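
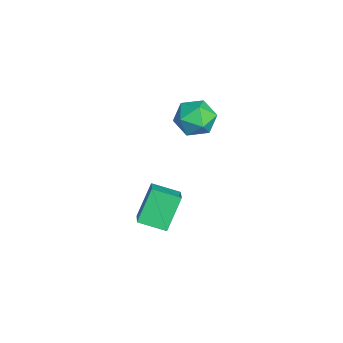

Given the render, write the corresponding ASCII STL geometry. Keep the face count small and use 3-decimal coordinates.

solid 
facet normal -0.853 0.057 -0.519
outer loop
vertex -1.72 -2.592 -1.89
vertex -1.381 -1.354 -2.31
vertex -0.891 -3.308 -3.331
endloop
endfacet
facet normal -0.251 -0.917 0.311
outer loop
vertex 0.261 -3.386 -2.63
vertex -1.72 -2.592 -1.89
vertex -0.891 -3.308 -3.331
endloop
endfacet
facet normal -0.852 0.058 -0.520
outer loop
vertex -0.891 -3.308 -3.331
vertex -1.381 -1.354 -2.31
vertex -0.551 -2.071 -3.751
endloop
endfacet
facet normal 0.458 -0.396 -0.796
outer loop
vertex -0.551 -2.071 -3.751
vertex 0.261 -3.386 -2.63
vertex -0.891 -3.308 -3.331
endloop
endfacet
facet normal -0.458 0.395 0.796
outer loop
vertex -1.72 -2.592 -1.89
vertex -0.229 -1.432 -1.609
vertex -1.381 -1.354 -2.31
endloop
endfacet
facet normal -0.251 -0.917 0.311
outer loop
vertex -0.569 -2.669 -1.189
vertex -1.72 -2.592 -1.89
vertex 0.261 -3.386 -2.63
endloop
endfacet
facet normal -0.458 0.396 0.796
outer loop
vertex -0.569 -2.669 -1.189
vertex -0.229 -1.432 -1.609
vertex -1.72 -2.592 -1.89
endloop
endfacet
facet normal 0.251 0.916 -0.311
outer loop
vertex -1.381 -1.354 -2.31
vertex -0.229 -1.432 -1.609
vertex -0.551 -2.071 -3.751
endloop
endfacet
facet normal 0.458 -0.396 -0.796
outer loop
vertex 0.6 -2.148 -3.05
vertex 0.261 -3.386 -2.63
vertex -0.551 -2.071 -3.751
endloop
endfacet
facet normal 0.251 0.917 -0.311
outer loop
vertex -0.551 -2.071 -3.751
vertex -0.229 -1.432 -1.609
vertex 0.6 -2.148 -3.05
endloop
endfacet
facet normal 0.853 -0.057 0.520
outer loop
vertex 0.6 -2.148 -3.05
vertex -0.569 -2.669 -1.189
vertex 0.261 -3.386 -2.63
endloop
endfacet
facet normal 0.853 -0.058 0.519
outer loop
vertex -0.229 -1.432 -1.609
vertex -0.569 -2.669 -1.189
vertex 0.6 -2.148 -3.05
endloop
endfacet
facet normal 0.041 0.933 -0.356
outer loop
vertex -1.27 -0.154 1.785
vertex -2.256 -0.024 2.012
vertex -1.539 0.207 2.7
endloop
endfacet
facet normal 0.673 0.734 -0.092
outer loop
vertex -1.27 -0.154 1.785
vertex -1.539 0.207 2.7
vertex -0.794 -0.486 2.624
endloop
endfacet
facet normal 0.884 0.150 -0.442
outer loop
vertex -1.27 -0.154 1.785
vertex -0.794 -0.486 2.624
vertex -1.05 -1.144 1.889
endloop
endfacet
facet normal 0.383 -0.012 -0.923
outer loop
vertex -1.27 -0.154 1.785
vertex -1.05 -1.144 1.889
vertex -1.954 -0.859 1.51
endloop
endfacet
facet normal -0.138 0.473 -0.870
outer loop
vertex -1.27 -0.154 1.785
vertex -1.954 -0.859 1.51
vertex -2.256 -0.024 2.012
endloop
endfacet
facet normal 0.580 0.558 0.594
outer loop
vertex -0.794 -0.486 2.624
vertex -1.539 0.207 2.7
vertex -1.486 -0.561 3.37
endloop
endfacet
facet normal -0.443 0.881 0.166
outer loop
vertex -1.539 0.207 2.7
vertex -2.256 -0.024 2.012
vertex -2.39 -0.276 2.991
endloop
endfacet
facet normal -0.733 0.136 -0.666
outer loop
vertex -2.256 -0.024 2.012
vertex -1.954 -0.859 1.51
vertex -2.646 -0.934 2.256
endloop
endfacet
facet normal 0.111 -0.649 -0.753
outer loop
vertex -1.954 -0.859 1.51
vertex -1.05 -1.144 1.889
vertex -1.901 -1.627 2.18
endloop
endfacet
facet normal 0.921 -0.388 0.026
outer loop
vertex -1.05 -1.144 1.889
vertex -0.794 -0.486 2.624
vertex -1.184 -1.396 2.868
endloop
endfacet
facet normal -0.383 0.012 0.923
outer loop
vertex -2.17 -1.266 3.095
vertex -1.486 -0.561 3.37
vertex -2.39 -0.276 2.991
endloop
endfacet
facet normal -0.884 -0.150 0.442
outer loop
vertex -2.17 -1.266 3.095
vertex -2.39 -0.276 2.991
vertex -2.646 -0.934 2.256
endloop
endfacet
facet normal -0.673 -0.734 0.092
outer loop
vertex -2.17 -1.266 3.095
vertex -2.646 -0.934 2.256
vertex -1.901 -1.627 2.18
endloop
endfacet
facet normal -0.041 -0.933 0.356
outer loop
vertex -2.17 -1.266 3.095
vertex -1.901 -1.627 2.18
vertex -1.184 -1.396 2.868
endloop
endfacet
facet normal 0.138 -0.473 0.870
outer loop
vertex -2.17 -1.266 3.095
vertex -1.184 -1.396 2.868
vertex -1.486 -0.561 3.37
endloop
endfacet
facet normal -0.111 0.649 0.753
outer loop
vertex -2.39 -0.276 2.991
vertex -1.486 -0.561 3.37
vertex -1.539 0.207 2.7
endloop
endfacet
facet normal -0.921 0.388 -0.026
outer loop
vertex -2.646 -0.934 2.256
vertex -2.39 -0.276 2.991
vertex -2.256 -0.024 2.012
endloop
endfacet
facet normal -0.580 -0.558 -0.594
outer loop
vertex -1.901 -1.627 2.18
vertex -2.646 -0.934 2.256
vertex -1.954 -0.859 1.51
endloop
endfacet
facet normal 0.443 -0.881 -0.166
outer loop
vertex -1.184 -1.396 2.868
vertex -1.901 -1.627 2.18
vertex -1.05 -1.144 1.889
endloop
endfacet
facet normal 0.733 -0.136 0.666
outer loop
vertex -1.486 -0.561 3.37
vertex -1.184 -1.396 2.868
vertex -0.794 -0.486 2.624
endloop
endfacet

endsolid


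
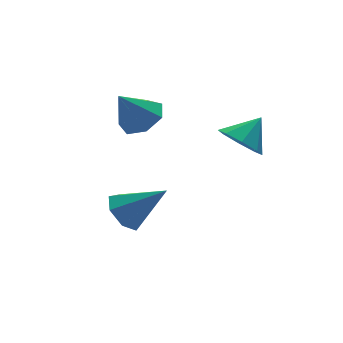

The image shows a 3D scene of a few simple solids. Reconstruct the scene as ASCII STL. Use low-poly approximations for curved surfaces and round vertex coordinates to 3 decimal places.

solid 
facet normal 0.546 -0.032 -0.837
outer loop
vertex -2.242 3.284 3.469
vertex -3.05 3.374 2.939
vertex -2.474 4.072 3.288
endloop
endfacet
facet normal 0.444 0.323 0.836
outer loop
vertex -2.242 3.284 3.469
vertex -2.474 4.072 3.288
vertex -3.95 3.426 4.321
endloop
endfacet
facet normal 0.546 -0.032 -0.837
outer loop
vertex -2.474 4.072 3.288
vertex -3.05 3.374 2.939
vertex -3.139 4.335 2.844
endloop
endfacet
facet normal -0.010 0.854 0.520
outer loop
vertex -2.474 4.072 3.288
vertex -3.139 4.335 2.844
vertex -3.95 3.426 4.321
endloop
endfacet
facet normal 0.546 -0.032 -0.837
outer loop
vertex -3.139 4.335 2.844
vertex -3.05 3.374 2.939
vertex -3.737 3.874 2.472
endloop
endfacet
facet normal -0.648 0.754 0.108
outer loop
vertex -3.139 4.335 2.844
vertex -3.737 3.874 2.472
vertex -3.95 3.426 4.321
endloop
endfacet
facet normal 0.546 -0.032 -0.837
outer loop
vertex -3.737 3.874 2.472
vertex -3.05 3.374 2.939
vertex -3.817 3.036 2.452
endloop
endfacet
facet normal -0.991 0.097 -0.091
outer loop
vertex -3.737 3.874 2.472
vertex -3.817 3.036 2.452
vertex -3.95 3.426 4.321
endloop
endfacet
facet normal 0.545 -0.031 -0.838
outer loop
vertex -3.817 3.036 2.452
vertex -3.05 3.374 2.939
vertex -3.319 2.453 2.798
endloop
endfacet
facet normal -0.780 -0.622 0.074
outer loop
vertex -3.817 3.036 2.452
vertex -3.319 2.453 2.798
vertex -3.95 3.426 4.321
endloop
endfacet
facet normal 0.546 -0.031 -0.837
outer loop
vertex -3.319 2.453 2.798
vertex -3.05 3.374 2.939
vertex -2.618 2.563 3.251
endloop
endfacet
facet normal -0.174 -0.861 0.478
outer loop
vertex -3.319 2.453 2.798
vertex -2.618 2.563 3.251
vertex -3.95 3.426 4.321
endloop
endfacet
facet normal 0.546 -0.031 -0.837
outer loop
vertex -2.618 2.563 3.251
vertex -3.05 3.374 2.939
vertex -2.242 3.284 3.469
endloop
endfacet
facet normal 0.371 -0.441 0.817
outer loop
vertex -2.618 2.563 3.251
vertex -2.242 3.284 3.469
vertex -3.95 3.426 4.321
endloop
endfacet
facet normal -0.736 -0.169 -0.655
outer loop
vertex -0.539 -0.53 2.616
vertex -1.163 -0.583 3.331
vertex -0.832 0.115 2.779
endloop
endfacet
facet normal 0.858 0.452 -0.244
outer loop
vertex -0.539 -0.53 2.616
vertex -0.832 0.115 2.779
vertex -0.177 -0.357 4.209
endloop
endfacet
facet normal -0.736 -0.169 -0.655
outer loop
vertex -0.832 0.115 2.779
vertex -1.163 -0.583 3.331
vertex -1.319 0.352 3.265
endloop
endfacet
facet normal 0.488 0.871 0.064
outer loop
vertex -0.832 0.115 2.779
vertex -1.319 0.352 3.265
vertex -0.177 -0.357 4.209
endloop
endfacet
facet normal -0.736 -0.169 -0.655
outer loop
vertex -1.319 0.352 3.265
vertex -1.163 -0.583 3.331
vertex -1.714 0.04 3.789
endloop
endfacet
facet normal 0.066 0.835 0.547
outer loop
vertex -1.319 0.352 3.265
vertex -1.714 0.04 3.789
vertex -0.177 -0.357 4.209
endloop
endfacet
facet normal -0.736 -0.169 -0.656
outer loop
vertex -1.714 0.04 3.789
vertex -1.163 -0.583 3.331
vertex -1.787 -0.636 4.045
endloop
endfacet
facet normal -0.157 0.365 0.918
outer loop
vertex -1.714 0.04 3.789
vertex -1.787 -0.636 4.045
vertex -0.177 -0.357 4.209
endloop
endfacet
facet normal -0.736 -0.169 -0.656
outer loop
vertex -1.787 -0.636 4.045
vertex -1.163 -0.583 3.331
vertex -1.494 -1.282 3.883
endloop
endfacet
facet normal -0.052 -0.265 0.963
outer loop
vertex -1.787 -0.636 4.045
vertex -1.494 -1.282 3.883
vertex -0.177 -0.357 4.209
endloop
endfacet
facet normal -0.737 -0.168 -0.655
outer loop
vertex -1.494 -1.282 3.883
vertex -1.163 -0.583 3.331
vertex -1.008 -1.518 3.397
endloop
endfacet
facet normal 0.320 -0.686 0.653
outer loop
vertex -1.494 -1.282 3.883
vertex -1.008 -1.518 3.397
vertex -0.177 -0.357 4.209
endloop
endfacet
facet normal -0.736 -0.168 -0.656
outer loop
vertex -1.008 -1.518 3.397
vertex -1.163 -0.583 3.331
vertex -0.612 -1.207 2.873
endloop
endfacet
facet normal 0.740 -0.650 0.173
outer loop
vertex -1.008 -1.518 3.397
vertex -0.612 -1.207 2.873
vertex -0.177 -0.357 4.209
endloop
endfacet
facet normal -0.736 -0.169 -0.655
outer loop
vertex -0.612 -1.207 2.873
vertex -1.163 -0.583 3.331
vertex -0.539 -0.53 2.616
endloop
endfacet
facet normal 0.963 -0.180 -0.199
outer loop
vertex -0.612 -1.207 2.873
vertex -0.539 -0.53 2.616
vertex -0.177 -0.357 4.209
endloop
endfacet
facet normal -0.628 0.432 -0.647
outer loop
vertex -3.779 2.009 -1.757
vertex -4.41 2.121 -1.07
vertex -3.728 2.708 -1.34
endloop
endfacet
facet normal 0.957 0.093 -0.274
outer loop
vertex -3.779 2.009 -1.757
vertex -3.728 2.708 -1.34
vertex -3.13 1.239 0.25
endloop
endfacet
facet normal -0.628 0.432 -0.647
outer loop
vertex -3.728 2.708 -1.34
vertex -4.41 2.121 -1.07
vertex -4.191 2.965 -0.719
endloop
endfacet
facet normal 0.733 0.614 0.292
outer loop
vertex -3.728 2.708 -1.34
vertex -4.191 2.965 -0.719
vertex -3.13 1.239 0.25
endloop
endfacet
facet normal -0.628 0.432 -0.647
outer loop
vertex -4.191 2.965 -0.719
vertex -4.41 2.121 -1.07
vertex -4.819 2.586 -0.363
endloop
endfacet
facet normal 0.137 0.548 0.825
outer loop
vertex -4.191 2.965 -0.719
vertex -4.819 2.586 -0.363
vertex -3.13 1.239 0.25
endloop
endfacet
facet normal -0.627 0.433 -0.647
outer loop
vertex -4.819 2.586 -0.363
vertex -4.41 2.121 -1.07
vertex -5.14 1.857 -0.539
endloop
endfacet
facet normal -0.380 -0.056 0.923
outer loop
vertex -4.819 2.586 -0.363
vertex -5.14 1.857 -0.539
vertex -3.13 1.239 0.25
endloop
endfacet
facet normal -0.627 0.433 -0.647
outer loop
vertex -5.14 1.857 -0.539
vertex -4.41 2.121 -1.07
vertex -4.911 1.327 -1.115
endloop
endfacet
facet normal -0.430 -0.743 0.513
outer loop
vertex -5.14 1.857 -0.539
vertex -4.911 1.327 -1.115
vertex -3.13 1.239 0.25
endloop
endfacet
facet normal -0.628 0.433 -0.647
outer loop
vertex -4.911 1.327 -1.115
vertex -4.41 2.121 -1.07
vertex -4.306 1.395 -1.657
endloop
endfacet
facet normal 0.025 -0.995 -0.097
outer loop
vertex -4.911 1.327 -1.115
vertex -4.306 1.395 -1.657
vertex -3.13 1.239 0.25
endloop
endfacet
facet normal -0.627 0.433 -0.647
outer loop
vertex -4.306 1.395 -1.657
vertex -4.41 2.121 -1.07
vertex -3.779 2.009 -1.757
endloop
endfacet
facet normal 0.642 -0.623 -0.447
outer loop
vertex -4.306 1.395 -1.657
vertex -3.779 2.009 -1.757
vertex -3.13 1.239 0.25
endloop
endfacet

endsolid


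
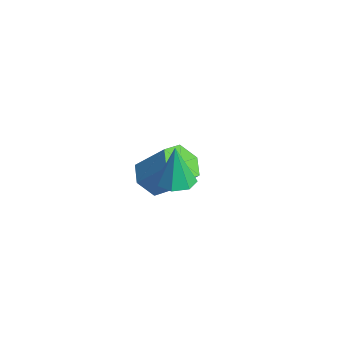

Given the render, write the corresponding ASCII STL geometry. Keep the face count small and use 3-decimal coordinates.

solid 
facet normal -0.455 -0.526 -0.718
outer loop
vertex -1.643 -2.287 -4.343
vertex -2.238 -1.402 -4.614
vertex -1.267 -1.582 -5.098
endloop
endfacet
facet normal 0.822 -0.558 -0.112
outer loop
vertex -1.643 -2.287 -4.343
vertex -1.267 -1.582 -5.098
vertex -0.687 -1.182 -2.835
endloop
endfacet
facet normal 0.822 -0.558 -0.112
outer loop
vertex -0.687 -1.182 -2.835
vertex -1.267 -1.582 -5.098
vertex -0.311 -0.477 -3.59
endloop
endfacet
facet normal 0.455 0.526 0.718
outer loop
vertex -0.687 -1.182 -2.835
vertex -0.311 -0.477 -3.59
vertex -1.282 -0.298 -3.106
endloop
endfacet
facet normal -0.455 -0.526 -0.718
outer loop
vertex -1.267 -1.582 -5.098
vertex -2.238 -1.402 -4.614
vertex -1.861 -0.697 -5.37
endloop
endfacet
facet normal 0.708 0.275 -0.650
outer loop
vertex -1.267 -1.582 -5.098
vertex -1.861 -0.697 -5.37
vertex -0.311 -0.477 -3.59
endloop
endfacet
facet normal 0.708 0.276 -0.650
outer loop
vertex -0.311 -0.477 -3.59
vertex -1.861 -0.697 -5.37
vertex -0.905 0.408 -3.861
endloop
endfacet
facet normal 0.455 0.526 0.719
outer loop
vertex -0.311 -0.477 -3.59
vertex -0.905 0.408 -3.861
vertex -1.282 -0.298 -3.106
endloop
endfacet
facet normal -0.455 -0.527 -0.718
outer loop
vertex -1.861 -0.697 -5.37
vertex -2.238 -1.402 -4.614
vertex -2.833 -0.518 -4.885
endloop
endfacet
facet normal -0.115 0.835 -0.538
outer loop
vertex -1.861 -0.697 -5.37
vertex -2.833 -0.518 -4.885
vertex -0.905 0.408 -3.861
endloop
endfacet
facet normal -0.115 0.835 -0.539
outer loop
vertex -0.905 0.408 -3.861
vertex -2.833 -0.518 -4.885
vertex -1.877 0.587 -3.377
endloop
endfacet
facet normal 0.455 0.526 0.719
outer loop
vertex -0.905 0.408 -3.861
vertex -1.877 0.587 -3.377
vertex -1.282 -0.298 -3.106
endloop
endfacet
facet normal -0.455 -0.526 -0.718
outer loop
vertex -2.833 -0.518 -4.885
vertex -2.238 -1.402 -4.614
vertex -3.209 -1.223 -4.13
endloop
endfacet
facet normal -0.822 0.558 0.112
outer loop
vertex -2.833 -0.518 -4.885
vertex -3.209 -1.223 -4.13
vertex -1.877 0.587 -3.377
endloop
endfacet
facet normal -0.822 0.558 0.112
outer loop
vertex -1.877 0.587 -3.377
vertex -3.209 -1.223 -4.13
vertex -2.253 -0.118 -2.622
endloop
endfacet
facet normal 0.455 0.526 0.718
outer loop
vertex -1.877 0.587 -3.377
vertex -2.253 -0.118 -2.622
vertex -1.282 -0.298 -3.106
endloop
endfacet
facet normal -0.455 -0.526 -0.719
outer loop
vertex -3.209 -1.223 -4.13
vertex -2.238 -1.402 -4.614
vertex -2.615 -2.108 -3.859
endloop
endfacet
facet normal -0.708 -0.276 0.651
outer loop
vertex -3.209 -1.223 -4.13
vertex -2.615 -2.108 -3.859
vertex -2.253 -0.118 -2.622
endloop
endfacet
facet normal -0.708 -0.275 0.650
outer loop
vertex -2.253 -0.118 -2.622
vertex -2.615 -2.108 -3.859
vertex -1.659 -1.003 -2.35
endloop
endfacet
facet normal 0.455 0.526 0.718
outer loop
vertex -2.253 -0.118 -2.622
vertex -1.659 -1.003 -2.35
vertex -1.282 -0.298 -3.106
endloop
endfacet
facet normal -0.455 -0.526 -0.719
outer loop
vertex -2.615 -2.108 -3.859
vertex -2.238 -1.402 -4.614
vertex -1.643 -2.287 -4.343
endloop
endfacet
facet normal 0.115 -0.835 0.539
outer loop
vertex -2.615 -2.108 -3.859
vertex -1.643 -2.287 -4.343
vertex -1.659 -1.003 -2.35
endloop
endfacet
facet normal 0.115 -0.835 0.539
outer loop
vertex -1.659 -1.003 -2.35
vertex -1.643 -2.287 -4.343
vertex -0.687 -1.182 -2.835
endloop
endfacet
facet normal 0.455 0.527 0.718
outer loop
vertex -1.659 -1.003 -2.35
vertex -0.687 -1.182 -2.835
vertex -1.282 -0.298 -3.106
endloop
endfacet
facet normal 0.027 0.023 -0.999
outer loop
vertex 4.002 -2.281 -0.789
vertex 3.248 -1.846 -0.799
vertex 4.058 -1.528 -0.77
endloop
endfacet
facet normal 0.923 -0.078 0.376
outer loop
vertex 4.002 -2.281 -0.789
vertex 4.058 -1.528 -0.77
vertex 3.192 -1.894 1.279
endloop
endfacet
facet normal 0.027 0.023 -0.999
outer loop
vertex 4.058 -1.528 -0.77
vertex 3.248 -1.846 -0.799
vertex 3.505 -1.015 -0.773
endloop
endfacet
facet normal 0.626 0.677 0.386
outer loop
vertex 4.058 -1.528 -0.77
vertex 3.505 -1.015 -0.773
vertex 3.192 -1.894 1.279
endloop
endfacet
facet normal 0.027 0.023 -0.999
outer loop
vertex 3.505 -1.015 -0.773
vertex 3.248 -1.846 -0.799
vertex 2.758 -1.127 -0.796
endloop
endfacet
facet normal -0.149 0.917 0.370
outer loop
vertex 3.505 -1.015 -0.773
vertex 2.758 -1.127 -0.796
vertex 3.192 -1.894 1.279
endloop
endfacet
facet normal 0.028 0.023 -0.999
outer loop
vertex 2.758 -1.127 -0.796
vertex 3.248 -1.846 -0.799
vertex 2.381 -1.78 -0.822
endloop
endfacet
facet normal -0.820 0.460 0.341
outer loop
vertex 2.758 -1.127 -0.796
vertex 2.381 -1.78 -0.822
vertex 3.192 -1.894 1.279
endloop
endfacet
facet normal 0.028 0.022 -0.999
outer loop
vertex 2.381 -1.78 -0.822
vertex 3.248 -1.846 -0.799
vertex 2.657 -2.483 -0.83
endloop
endfacet
facet normal -0.880 -0.349 0.321
outer loop
vertex 2.381 -1.78 -0.822
vertex 2.657 -2.483 -0.83
vertex 3.192 -1.894 1.279
endloop
endfacet
facet normal 0.027 0.024 -0.999
outer loop
vertex 2.657 -2.483 -0.83
vertex 3.248 -1.846 -0.799
vertex 3.378 -2.706 -0.816
endloop
endfacet
facet normal -0.285 -0.902 0.324
outer loop
vertex 2.657 -2.483 -0.83
vertex 3.378 -2.706 -0.816
vertex 3.192 -1.894 1.279
endloop
endfacet
facet normal 0.027 0.024 -0.999
outer loop
vertex 3.378 -2.706 -0.816
vertex 3.248 -1.846 -0.799
vertex 4.002 -2.281 -0.789
endloop
endfacet
facet normal 0.517 -0.782 0.349
outer loop
vertex 3.378 -2.706 -0.816
vertex 4.002 -2.281 -0.789
vertex 3.192 -1.894 1.279
endloop
endfacet

endsolid


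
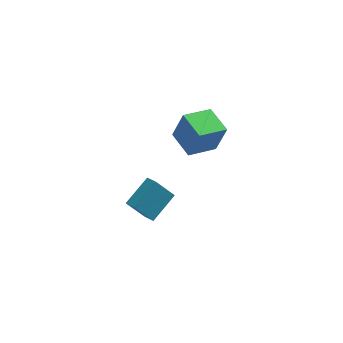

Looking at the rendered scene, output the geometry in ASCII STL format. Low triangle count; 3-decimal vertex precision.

solid 
facet normal -0.769 -0.599 0.223
outer loop
vertex 3.648 -0.573 4.84
vertex 2.607 0.908 5.223
vertex 3.028 -0.503 2.887
endloop
endfacet
facet normal 0.563 -0.800 -0.207
outer loop
vertex 4.513 0.652 2.457
vertex 3.648 -0.573 4.84
vertex 3.028 -0.503 2.887
endloop
endfacet
facet normal -0.769 -0.599 0.223
outer loop
vertex 3.028 -0.503 2.887
vertex 2.607 0.908 5.223
vertex 1.987 0.978 3.27
endloop
endfacet
facet normal -0.302 0.034 -0.953
outer loop
vertex 1.987 0.978 3.27
vertex 4.513 0.652 2.457
vertex 3.028 -0.503 2.887
endloop
endfacet
facet normal 0.302 -0.034 0.953
outer loop
vertex 3.648 -0.573 4.84
vertex 4.092 2.063 4.793
vertex 2.607 0.908 5.223
endloop
endfacet
facet normal 0.563 -0.800 -0.207
outer loop
vertex 5.133 0.582 4.41
vertex 3.648 -0.573 4.84
vertex 4.513 0.652 2.457
endloop
endfacet
facet normal 0.302 -0.034 0.953
outer loop
vertex 5.133 0.582 4.41
vertex 4.092 2.063 4.793
vertex 3.648 -0.573 4.84
endloop
endfacet
facet normal -0.563 0.800 0.207
outer loop
vertex 2.607 0.908 5.223
vertex 4.092 2.063 4.793
vertex 1.987 0.978 3.27
endloop
endfacet
facet normal -0.302 0.034 -0.953
outer loop
vertex 3.472 2.133 2.84
vertex 4.513 0.652 2.457
vertex 1.987 0.978 3.27
endloop
endfacet
facet normal -0.563 0.800 0.207
outer loop
vertex 1.987 0.978 3.27
vertex 4.092 2.063 4.793
vertex 3.472 2.133 2.84
endloop
endfacet
facet normal 0.769 0.599 -0.223
outer loop
vertex 3.472 2.133 2.84
vertex 5.133 0.582 4.41
vertex 4.513 0.652 2.457
endloop
endfacet
facet normal 0.769 0.599 -0.223
outer loop
vertex 4.092 2.063 4.793
vertex 5.133 0.582 4.41
vertex 3.472 2.133 2.84
endloop
endfacet
facet normal -0.627 0.697 -0.350
outer loop
vertex -0.696 0.291 -2.991
vertex 0.423 1.819 -1.952
vertex 0.387 0.515 -4.486
endloop
endfacet
facet normal -0.518 -0.707 -0.481
outer loop
vertex 0.957 -0.119 -4.168
vertex -0.696 0.291 -2.991
vertex 0.387 0.515 -4.486
endloop
endfacet
facet normal -0.627 0.697 -0.350
outer loop
vertex 0.387 0.515 -4.486
vertex 0.423 1.819 -1.952
vertex 1.506 2.043 -3.447
endloop
endfacet
facet normal 0.582 0.120 -0.804
outer loop
vertex 1.506 2.043 -3.447
vertex 0.957 -0.119 -4.168
vertex 0.387 0.515 -4.486
endloop
endfacet
facet normal -0.582 -0.120 0.804
outer loop
vertex -0.696 0.291 -2.991
vertex 0.993 1.185 -1.634
vertex 0.423 1.819 -1.952
endloop
endfacet
facet normal -0.518 -0.707 -0.481
outer loop
vertex -0.126 -0.343 -2.673
vertex -0.696 0.291 -2.991
vertex 0.957 -0.119 -4.168
endloop
endfacet
facet normal -0.582 -0.120 0.804
outer loop
vertex -0.126 -0.343 -2.673
vertex 0.993 1.185 -1.634
vertex -0.696 0.291 -2.991
endloop
endfacet
facet normal 0.518 0.707 0.481
outer loop
vertex 0.423 1.819 -1.952
vertex 0.993 1.185 -1.634
vertex 1.506 2.043 -3.447
endloop
endfacet
facet normal 0.582 0.120 -0.804
outer loop
vertex 2.076 1.409 -3.129
vertex 0.957 -0.119 -4.168
vertex 1.506 2.043 -3.447
endloop
endfacet
facet normal 0.518 0.707 0.481
outer loop
vertex 1.506 2.043 -3.447
vertex 0.993 1.185 -1.634
vertex 2.076 1.409 -3.129
endloop
endfacet
facet normal 0.627 -0.697 0.350
outer loop
vertex 2.076 1.409 -3.129
vertex -0.126 -0.343 -2.673
vertex 0.957 -0.119 -4.168
endloop
endfacet
facet normal 0.627 -0.697 0.350
outer loop
vertex 0.993 1.185 -1.634
vertex -0.126 -0.343 -2.673
vertex 2.076 1.409 -3.129
endloop
endfacet

endsolid


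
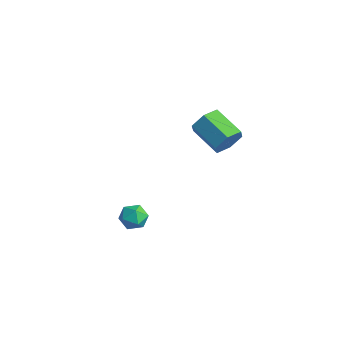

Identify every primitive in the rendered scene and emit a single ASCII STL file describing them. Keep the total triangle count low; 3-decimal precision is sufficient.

solid 
facet normal -0.779 0.274 0.563
outer loop
vertex -2.267 -3.43 0.922
vertex -2.028 -3.866 1.465
vertex -1.806 -3.165 1.431
endloop
endfacet
facet normal -0.589 0.800 0.117
outer loop
vertex -2.267 -3.43 0.922
vertex -1.806 -3.165 1.431
vertex -1.711 -2.991 0.722
endloop
endfacet
facet normal -0.630 0.548 -0.550
outer loop
vertex -2.267 -3.43 0.922
vertex -1.711 -2.991 0.722
vertex -1.875 -3.584 0.319
endloop
endfacet
facet normal -0.846 -0.132 -0.516
outer loop
vertex -2.267 -3.43 0.922
vertex -1.875 -3.584 0.319
vertex -2.071 -4.125 0.778
endloop
endfacet
facet normal -0.938 -0.300 0.172
outer loop
vertex -2.267 -3.43 0.922
vertex -2.071 -4.125 0.778
vertex -2.028 -3.866 1.465
endloop
endfacet
facet normal 0.092 0.964 0.249
outer loop
vertex -1.711 -2.991 0.722
vertex -1.806 -3.165 1.431
vertex -1.129 -3.155 1.142
endloop
endfacet
facet normal -0.215 0.115 0.970
outer loop
vertex -1.806 -3.165 1.431
vertex -2.028 -3.866 1.465
vertex -1.325 -3.696 1.601
endloop
endfacet
facet normal -0.472 -0.815 0.337
outer loop
vertex -2.028 -3.866 1.465
vertex -2.071 -4.125 0.778
vertex -1.489 -4.289 1.198
endloop
endfacet
facet normal -0.323 -0.541 -0.776
outer loop
vertex -2.071 -4.125 0.778
vertex -1.875 -3.584 0.319
vertex -1.394 -4.115 0.489
endloop
endfacet
facet normal 0.026 0.557 -0.830
outer loop
vertex -1.875 -3.584 0.319
vertex -1.711 -2.991 0.722
vertex -1.172 -3.414 0.455
endloop
endfacet
facet normal 0.846 0.132 0.516
outer loop
vertex -0.933 -3.85 0.998
vertex -1.129 -3.155 1.142
vertex -1.325 -3.696 1.601
endloop
endfacet
facet normal 0.630 -0.548 0.550
outer loop
vertex -0.933 -3.85 0.998
vertex -1.325 -3.696 1.601
vertex -1.489 -4.289 1.198
endloop
endfacet
facet normal 0.589 -0.800 -0.117
outer loop
vertex -0.933 -3.85 0.998
vertex -1.489 -4.289 1.198
vertex -1.394 -4.115 0.489
endloop
endfacet
facet normal 0.779 -0.274 -0.563
outer loop
vertex -0.933 -3.85 0.998
vertex -1.394 -4.115 0.489
vertex -1.172 -3.414 0.455
endloop
endfacet
facet normal 0.938 0.300 -0.172
outer loop
vertex -0.933 -3.85 0.998
vertex -1.172 -3.414 0.455
vertex -1.129 -3.155 1.142
endloop
endfacet
facet normal 0.323 0.541 0.776
outer loop
vertex -1.325 -3.696 1.601
vertex -1.129 -3.155 1.142
vertex -1.806 -3.165 1.431
endloop
endfacet
facet normal -0.026 -0.557 0.830
outer loop
vertex -1.489 -4.289 1.198
vertex -1.325 -3.696 1.601
vertex -2.028 -3.866 1.465
endloop
endfacet
facet normal -0.092 -0.964 -0.249
outer loop
vertex -1.394 -4.115 0.489
vertex -1.489 -4.289 1.198
vertex -2.071 -4.125 0.778
endloop
endfacet
facet normal 0.215 -0.115 -0.970
outer loop
vertex -1.172 -3.414 0.455
vertex -1.394 -4.115 0.489
vertex -1.875 -3.584 0.319
endloop
endfacet
facet normal 0.472 0.815 -0.337
outer loop
vertex -1.129 -3.155 1.142
vertex -1.172 -3.414 0.455
vertex -1.711 -2.991 0.722
endloop
endfacet
facet normal 0.905 0.127 -0.405
outer loop
vertex -2.401 2.07 3.377
vertex -2.767 2.42 2.669
vertex -2.539 2.928 3.337
endloop
endfacet
facet normal 0.394 0.106 0.913
outer loop
vertex -2.401 2.07 3.377
vertex -2.539 2.928 3.337
vertex -3.967 1.851 4.079
endloop
endfacet
facet normal 0.394 0.106 0.913
outer loop
vertex -3.967 1.851 4.079
vertex -2.539 2.928 3.337
vertex -4.105 2.709 4.039
endloop
endfacet
facet normal -0.905 -0.127 0.406
outer loop
vertex -3.967 1.851 4.079
vertex -4.105 2.709 4.039
vertex -4.333 2.2 3.371
endloop
endfacet
facet normal 0.905 0.127 -0.405
outer loop
vertex -2.539 2.928 3.337
vertex -2.767 2.42 2.669
vertex -2.905 3.278 2.629
endloop
endfacet
facet normal 0.060 0.907 0.417
outer loop
vertex -2.539 2.928 3.337
vertex -2.905 3.278 2.629
vertex -4.105 2.709 4.039
endloop
endfacet
facet normal 0.059 0.907 0.417
outer loop
vertex -4.105 2.709 4.039
vertex -2.905 3.278 2.629
vertex -4.471 3.058 3.331
endloop
endfacet
facet normal -0.905 -0.127 0.406
outer loop
vertex -4.105 2.709 4.039
vertex -4.471 3.058 3.331
vertex -4.333 2.2 3.371
endloop
endfacet
facet normal 0.905 0.127 -0.406
outer loop
vertex -2.905 3.278 2.629
vertex -2.767 2.42 2.669
vertex -3.133 2.769 1.961
endloop
endfacet
facet normal -0.335 0.801 -0.496
outer loop
vertex -2.905 3.278 2.629
vertex -3.133 2.769 1.961
vertex -4.471 3.058 3.331
endloop
endfacet
facet normal -0.334 0.802 -0.496
outer loop
vertex -4.471 3.058 3.331
vertex -3.133 2.769 1.961
vertex -4.699 2.55 2.663
endloop
endfacet
facet normal -0.905 -0.127 0.405
outer loop
vertex -4.471 3.058 3.331
vertex -4.699 2.55 2.663
vertex -4.333 2.2 3.371
endloop
endfacet
facet normal 0.905 0.127 -0.406
outer loop
vertex -3.133 2.769 1.961
vertex -2.767 2.42 2.669
vertex -2.995 1.911 2.001
endloop
endfacet
facet normal -0.394 -0.106 -0.913
outer loop
vertex -3.133 2.769 1.961
vertex -2.995 1.911 2.001
vertex -4.699 2.55 2.663
endloop
endfacet
facet normal -0.394 -0.106 -0.913
outer loop
vertex -4.699 2.55 2.663
vertex -2.995 1.911 2.001
vertex -4.561 1.692 2.703
endloop
endfacet
facet normal -0.905 -0.127 0.405
outer loop
vertex -4.699 2.55 2.663
vertex -4.561 1.692 2.703
vertex -4.333 2.2 3.371
endloop
endfacet
facet normal 0.905 0.127 -0.406
outer loop
vertex -2.995 1.911 2.001
vertex -2.767 2.42 2.669
vertex -2.629 1.562 2.709
endloop
endfacet
facet normal -0.060 -0.907 -0.416
outer loop
vertex -2.995 1.911 2.001
vertex -2.629 1.562 2.709
vertex -4.561 1.692 2.703
endloop
endfacet
facet normal -0.060 -0.907 -0.417
outer loop
vertex -4.561 1.692 2.703
vertex -2.629 1.562 2.709
vertex -4.195 1.342 3.411
endloop
endfacet
facet normal -0.905 -0.127 0.405
outer loop
vertex -4.561 1.692 2.703
vertex -4.195 1.342 3.411
vertex -4.333 2.2 3.371
endloop
endfacet
facet normal 0.905 0.127 -0.405
outer loop
vertex -2.629 1.562 2.709
vertex -2.767 2.42 2.669
vertex -2.401 2.07 3.377
endloop
endfacet
facet normal 0.335 -0.802 0.495
outer loop
vertex -2.629 1.562 2.709
vertex -2.401 2.07 3.377
vertex -4.195 1.342 3.411
endloop
endfacet
facet normal 0.335 -0.801 0.496
outer loop
vertex -4.195 1.342 3.411
vertex -2.401 2.07 3.377
vertex -3.967 1.851 4.079
endloop
endfacet
facet normal -0.905 -0.127 0.406
outer loop
vertex -4.195 1.342 3.411
vertex -3.967 1.851 4.079
vertex -4.333 2.2 3.371
endloop
endfacet

endsolid


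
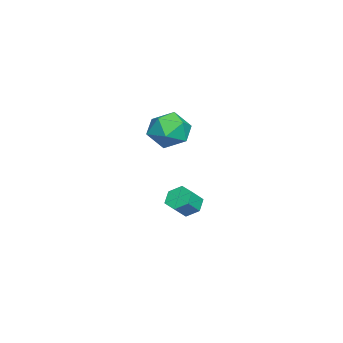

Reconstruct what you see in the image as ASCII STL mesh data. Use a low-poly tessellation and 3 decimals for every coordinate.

solid 
facet normal -0.631 0.374 -0.680
outer loop
vertex 0.427 3.601 -3.836
vertex -0.149 3.679 -3.258
vertex 0.372 4.295 -3.403
endloop
endfacet
facet normal 0.773 0.379 -0.509
outer loop
vertex 0.427 3.601 -3.836
vertex 0.372 4.295 -3.403
vertex 1.166 3.164 -3.04
endloop
endfacet
facet normal 0.773 0.380 -0.508
outer loop
vertex 1.166 3.164 -3.04
vertex 0.372 4.295 -3.403
vertex 1.11 3.858 -2.607
endloop
endfacet
facet normal 0.631 -0.373 0.680
outer loop
vertex 1.166 3.164 -3.04
vertex 1.11 3.858 -2.607
vertex 0.589 3.241 -2.462
endloop
endfacet
facet normal -0.631 0.373 -0.680
outer loop
vertex 0.372 4.295 -3.403
vertex -0.149 3.679 -3.258
vertex -0.205 4.373 -2.825
endloop
endfacet
facet normal 0.328 0.923 0.203
outer loop
vertex 0.372 4.295 -3.403
vertex -0.205 4.373 -2.825
vertex 1.11 3.858 -2.607
endloop
endfacet
facet normal 0.328 0.923 0.202
outer loop
vertex 1.11 3.858 -2.607
vertex -0.205 4.373 -2.825
vertex 0.534 3.936 -2.029
endloop
endfacet
facet normal 0.631 -0.373 0.680
outer loop
vertex 1.11 3.858 -2.607
vertex 0.534 3.936 -2.029
vertex 0.589 3.241 -2.462
endloop
endfacet
facet normal -0.631 0.373 -0.680
outer loop
vertex -0.205 4.373 -2.825
vertex -0.149 3.679 -3.258
vertex -0.726 3.756 -2.68
endloop
endfacet
facet normal -0.445 0.543 0.712
outer loop
vertex -0.205 4.373 -2.825
vertex -0.726 3.756 -2.68
vertex 0.534 3.936 -2.029
endloop
endfacet
facet normal -0.445 0.543 0.712
outer loop
vertex 0.534 3.936 -2.029
vertex -0.726 3.756 -2.68
vertex 0.013 3.319 -1.884
endloop
endfacet
facet normal 0.631 -0.373 0.680
outer loop
vertex 0.534 3.936 -2.029
vertex 0.013 3.319 -1.884
vertex 0.589 3.241 -2.462
endloop
endfacet
facet normal -0.631 0.373 -0.680
outer loop
vertex -0.726 3.756 -2.68
vertex -0.149 3.679 -3.258
vertex -0.67 3.062 -3.113
endloop
endfacet
facet normal -0.773 -0.380 0.509
outer loop
vertex -0.726 3.756 -2.68
vertex -0.67 3.062 -3.113
vertex 0.013 3.319 -1.884
endloop
endfacet
facet normal -0.773 -0.379 0.509
outer loop
vertex 0.013 3.319 -1.884
vertex -0.67 3.062 -3.113
vertex 0.068 2.625 -2.317
endloop
endfacet
facet normal 0.631 -0.374 0.680
outer loop
vertex 0.013 3.319 -1.884
vertex 0.068 2.625 -2.317
vertex 0.589 3.241 -2.462
endloop
endfacet
facet normal -0.631 0.373 -0.680
outer loop
vertex -0.67 3.062 -3.113
vertex -0.149 3.679 -3.258
vertex -0.094 2.984 -3.691
endloop
endfacet
facet normal -0.328 -0.923 -0.202
outer loop
vertex -0.67 3.062 -3.113
vertex -0.094 2.984 -3.691
vertex 0.068 2.625 -2.317
endloop
endfacet
facet normal -0.328 -0.923 -0.202
outer loop
vertex 0.068 2.625 -2.317
vertex -0.094 2.984 -3.691
vertex 0.645 2.547 -2.895
endloop
endfacet
facet normal 0.631 -0.373 0.680
outer loop
vertex 0.068 2.625 -2.317
vertex 0.645 2.547 -2.895
vertex 0.589 3.241 -2.462
endloop
endfacet
facet normal -0.631 0.373 -0.680
outer loop
vertex -0.094 2.984 -3.691
vertex -0.149 3.679 -3.258
vertex 0.427 3.601 -3.836
endloop
endfacet
facet normal 0.445 -0.543 -0.712
outer loop
vertex -0.094 2.984 -3.691
vertex 0.427 3.601 -3.836
vertex 0.645 2.547 -2.895
endloop
endfacet
facet normal 0.445 -0.543 -0.712
outer loop
vertex 0.645 2.547 -2.895
vertex 0.427 3.601 -3.836
vertex 1.166 3.164 -3.04
endloop
endfacet
facet normal 0.631 -0.373 0.680
outer loop
vertex 0.645 2.547 -2.895
vertex 1.166 3.164 -3.04
vertex 0.589 3.241 -2.462
endloop
endfacet
facet normal 0.167 0.193 0.967
outer loop
vertex 4.119 4.224 4.091
vertex 3.136 3.586 4.388
vertex 4.212 3.039 4.312
endloop
endfacet
facet normal 0.780 0.173 0.602
outer loop
vertex 4.119 4.224 4.091
vertex 4.212 3.039 4.312
vertex 4.816 3.531 3.388
endloop
endfacet
facet normal 0.744 0.663 0.084
outer loop
vertex 4.119 4.224 4.091
vertex 4.816 3.531 3.388
vertex 4.114 4.382 2.893
endloop
endfacet
facet normal 0.109 0.986 0.130
outer loop
vertex 4.119 4.224 4.091
vertex 4.114 4.382 2.893
vertex 3.075 4.416 3.511
endloop
endfacet
facet normal -0.247 0.695 0.675
outer loop
vertex 4.119 4.224 4.091
vertex 3.075 4.416 3.511
vertex 3.136 3.586 4.388
endloop
endfacet
facet normal 0.833 -0.468 0.295
outer loop
vertex 4.816 3.531 3.388
vertex 4.212 3.039 4.312
vertex 4.265 2.464 3.249
endloop
endfacet
facet normal -0.160 -0.437 0.885
outer loop
vertex 4.212 3.039 4.312
vertex 3.136 3.586 4.388
vertex 3.226 2.498 3.867
endloop
endfacet
facet normal -0.830 0.375 0.413
outer loop
vertex 3.136 3.586 4.388
vertex 3.075 4.416 3.511
vertex 2.524 3.349 3.372
endloop
endfacet
facet normal -0.252 0.846 -0.470
outer loop
vertex 3.075 4.416 3.511
vertex 4.114 4.382 2.893
vertex 3.128 3.841 2.448
endloop
endfacet
facet normal 0.775 0.324 -0.542
outer loop
vertex 4.114 4.382 2.893
vertex 4.816 3.531 3.388
vertex 4.204 3.294 2.372
endloop
endfacet
facet normal -0.109 -0.986 -0.130
outer loop
vertex 3.221 2.656 2.669
vertex 4.265 2.464 3.249
vertex 3.226 2.498 3.867
endloop
endfacet
facet normal -0.744 -0.663 -0.084
outer loop
vertex 3.221 2.656 2.669
vertex 3.226 2.498 3.867
vertex 2.524 3.349 3.372
endloop
endfacet
facet normal -0.780 -0.173 -0.602
outer loop
vertex 3.221 2.656 2.669
vertex 2.524 3.349 3.372
vertex 3.128 3.841 2.448
endloop
endfacet
facet normal -0.167 -0.193 -0.967
outer loop
vertex 3.221 2.656 2.669
vertex 3.128 3.841 2.448
vertex 4.204 3.294 2.372
endloop
endfacet
facet normal 0.247 -0.695 -0.675
outer loop
vertex 3.221 2.656 2.669
vertex 4.204 3.294 2.372
vertex 4.265 2.464 3.249
endloop
endfacet
facet normal 0.252 -0.846 0.470
outer loop
vertex 3.226 2.498 3.867
vertex 4.265 2.464 3.249
vertex 4.212 3.039 4.312
endloop
endfacet
facet normal -0.775 -0.324 0.542
outer loop
vertex 2.524 3.349 3.372
vertex 3.226 2.498 3.867
vertex 3.136 3.586 4.388
endloop
endfacet
facet normal -0.833 0.468 -0.295
outer loop
vertex 3.128 3.841 2.448
vertex 2.524 3.349 3.372
vertex 3.075 4.416 3.511
endloop
endfacet
facet normal 0.160 0.437 -0.885
outer loop
vertex 4.204 3.294 2.372
vertex 3.128 3.841 2.448
vertex 4.114 4.382 2.893
endloop
endfacet
facet normal 0.830 -0.375 -0.413
outer loop
vertex 4.265 2.464 3.249
vertex 4.204 3.294 2.372
vertex 4.816 3.531 3.388
endloop
endfacet

endsolid


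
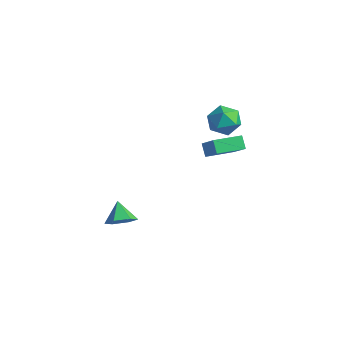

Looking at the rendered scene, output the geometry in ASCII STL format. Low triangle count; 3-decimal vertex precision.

solid 
facet normal -0.854 0.476 0.208
outer loop
vertex 1.954 4.731 2.656
vertex 1.362 3.738 2.498
vertex 1.772 4.011 3.556
endloop
endfacet
facet normal -0.306 0.773 0.556
outer loop
vertex 1.954 4.731 2.656
vertex 1.772 4.011 3.556
vertex 2.812 4.522 3.419
endloop
endfacet
facet normal 0.175 0.982 0.073
outer loop
vertex 1.954 4.731 2.656
vertex 2.812 4.522 3.419
vertex 3.046 4.565 2.277
endloop
endfacet
facet normal -0.076 0.815 -0.575
outer loop
vertex 1.954 4.731 2.656
vertex 3.046 4.565 2.277
vertex 2.15 4.08 1.707
endloop
endfacet
facet normal -0.711 0.502 -0.492
outer loop
vertex 1.954 4.731 2.656
vertex 2.15 4.08 1.707
vertex 1.362 3.738 2.498
endloop
endfacet
facet normal -0.006 0.270 0.963
outer loop
vertex 2.812 4.522 3.419
vertex 1.772 4.011 3.556
vertex 2.75 3.4 3.733
endloop
endfacet
facet normal -0.892 -0.210 0.400
outer loop
vertex 1.772 4.011 3.556
vertex 1.362 3.738 2.498
vertex 1.854 2.915 3.163
endloop
endfacet
facet normal -0.661 -0.168 -0.731
outer loop
vertex 1.362 3.738 2.498
vertex 2.15 4.08 1.707
vertex 2.088 2.958 2.021
endloop
endfacet
facet normal 0.368 0.338 -0.866
outer loop
vertex 2.15 4.08 1.707
vertex 3.046 4.565 2.277
vertex 3.128 3.469 1.884
endloop
endfacet
facet normal 0.773 0.608 0.181
outer loop
vertex 3.046 4.565 2.277
vertex 2.812 4.522 3.419
vertex 3.538 3.742 2.942
endloop
endfacet
facet normal 0.076 -0.815 0.575
outer loop
vertex 2.946 2.749 2.784
vertex 2.75 3.4 3.733
vertex 1.854 2.915 3.163
endloop
endfacet
facet normal -0.175 -0.982 -0.073
outer loop
vertex 2.946 2.749 2.784
vertex 1.854 2.915 3.163
vertex 2.088 2.958 2.021
endloop
endfacet
facet normal 0.306 -0.773 -0.556
outer loop
vertex 2.946 2.749 2.784
vertex 2.088 2.958 2.021
vertex 3.128 3.469 1.884
endloop
endfacet
facet normal 0.854 -0.476 -0.208
outer loop
vertex 2.946 2.749 2.784
vertex 3.128 3.469 1.884
vertex 3.538 3.742 2.942
endloop
endfacet
facet normal 0.711 -0.502 0.492
outer loop
vertex 2.946 2.749 2.784
vertex 3.538 3.742 2.942
vertex 2.75 3.4 3.733
endloop
endfacet
facet normal -0.368 -0.338 0.866
outer loop
vertex 1.854 2.915 3.163
vertex 2.75 3.4 3.733
vertex 1.772 4.011 3.556
endloop
endfacet
facet normal -0.773 -0.608 -0.181
outer loop
vertex 2.088 2.958 2.021
vertex 1.854 2.915 3.163
vertex 1.362 3.738 2.498
endloop
endfacet
facet normal 0.006 -0.270 -0.963
outer loop
vertex 3.128 3.469 1.884
vertex 2.088 2.958 2.021
vertex 2.15 4.08 1.707
endloop
endfacet
facet normal 0.892 0.210 -0.400
outer loop
vertex 3.538 3.742 2.942
vertex 3.128 3.469 1.884
vertex 3.046 4.565 2.277
endloop
endfacet
facet normal 0.661 0.168 0.731
outer loop
vertex 2.75 3.4 3.733
vertex 3.538 3.742 2.942
vertex 2.812 4.522 3.419
endloop
endfacet
facet normal -0.717 0.195 -0.669
outer loop
vertex 0.943 3.306 -0.092
vertex 1.519 5.083 -0.192
vertex 1.562 3.064 -0.826
endloop
endfacet
facet normal -0.308 -0.950 0.054
outer loop
vertex 3.061 2.657 0.572
vertex 0.943 3.306 -0.092
vertex 1.562 3.064 -0.826
endloop
endfacet
facet normal -0.717 0.195 -0.669
outer loop
vertex 1.562 3.064 -0.826
vertex 1.519 5.083 -0.192
vertex 2.138 4.841 -0.926
endloop
endfacet
facet normal 0.625 -0.244 -0.741
outer loop
vertex 2.138 4.841 -0.926
vertex 3.061 2.657 0.572
vertex 1.562 3.064 -0.826
endloop
endfacet
facet normal -0.625 0.244 0.741
outer loop
vertex 0.943 3.306 -0.092
vertex 3.018 4.676 1.206
vertex 1.519 5.083 -0.192
endloop
endfacet
facet normal -0.308 -0.950 0.054
outer loop
vertex 2.442 2.899 1.306
vertex 0.943 3.306 -0.092
vertex 3.061 2.657 0.572
endloop
endfacet
facet normal -0.625 0.244 0.741
outer loop
vertex 2.442 2.899 1.306
vertex 3.018 4.676 1.206
vertex 0.943 3.306 -0.092
endloop
endfacet
facet normal 0.308 0.950 -0.054
outer loop
vertex 1.519 5.083 -0.192
vertex 3.018 4.676 1.206
vertex 2.138 4.841 -0.926
endloop
endfacet
facet normal 0.625 -0.244 -0.741
outer loop
vertex 3.637 4.434 0.472
vertex 3.061 2.657 0.572
vertex 2.138 4.841 -0.926
endloop
endfacet
facet normal 0.308 0.950 -0.054
outer loop
vertex 2.138 4.841 -0.926
vertex 3.018 4.676 1.206
vertex 3.637 4.434 0.472
endloop
endfacet
facet normal 0.717 -0.195 0.669
outer loop
vertex 3.637 4.434 0.472
vertex 2.442 2.899 1.306
vertex 3.061 2.657 0.572
endloop
endfacet
facet normal 0.717 -0.195 0.669
outer loop
vertex 3.018 4.676 1.206
vertex 2.442 2.899 1.306
vertex 3.637 4.434 0.472
endloop
endfacet
facet normal 0.662 -0.343 -0.667
outer loop
vertex 2.923 -3.819 -2.067
vertex 2.196 -3.932 -2.73
vertex 2.691 -3.076 -2.679
endloop
endfacet
facet normal 0.282 0.661 0.696
outer loop
vertex 2.923 -3.819 -2.067
vertex 2.691 -3.076 -2.679
vertex 1.224 -3.428 -1.75
endloop
endfacet
facet normal 0.662 -0.343 -0.666
outer loop
vertex 2.691 -3.076 -2.679
vertex 2.196 -3.932 -2.73
vertex 1.965 -3.189 -3.342
endloop
endfacet
facet normal -0.201 0.978 0.053
outer loop
vertex 2.691 -3.076 -2.679
vertex 1.965 -3.189 -3.342
vertex 1.224 -3.428 -1.75
endloop
endfacet
facet normal 0.662 -0.343 -0.666
outer loop
vertex 1.965 -3.189 -3.342
vertex 2.196 -3.932 -2.73
vertex 1.47 -4.045 -3.393
endloop
endfacet
facet normal -0.816 0.490 -0.306
outer loop
vertex 1.965 -3.189 -3.342
vertex 1.47 -4.045 -3.393
vertex 1.224 -3.428 -1.75
endloop
endfacet
facet normal 0.662 -0.343 -0.666
outer loop
vertex 1.47 -4.045 -3.393
vertex 2.196 -3.932 -2.73
vertex 1.701 -4.788 -2.781
endloop
endfacet
facet normal -0.949 -0.315 -0.024
outer loop
vertex 1.47 -4.045 -3.393
vertex 1.701 -4.788 -2.781
vertex 1.224 -3.428 -1.75
endloop
endfacet
facet normal 0.662 -0.343 -0.667
outer loop
vertex 1.701 -4.788 -2.781
vertex 2.196 -3.932 -2.73
vertex 2.428 -4.675 -2.118
endloop
endfacet
facet normal -0.466 -0.632 0.619
outer loop
vertex 1.701 -4.788 -2.781
vertex 2.428 -4.675 -2.118
vertex 1.224 -3.428 -1.75
endloop
endfacet
facet normal 0.662 -0.343 -0.667
outer loop
vertex 2.428 -4.675 -2.118
vertex 2.196 -3.932 -2.73
vertex 2.923 -3.819 -2.067
endloop
endfacet
facet normal 0.149 -0.145 0.978
outer loop
vertex 2.428 -4.675 -2.118
vertex 2.923 -3.819 -2.067
vertex 1.224 -3.428 -1.75
endloop
endfacet

endsolid


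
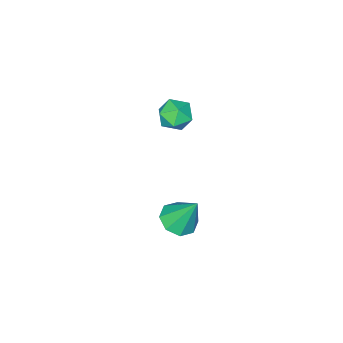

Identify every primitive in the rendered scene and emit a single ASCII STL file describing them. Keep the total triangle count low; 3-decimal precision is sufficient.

solid 
facet normal 0.134 -0.457 -0.879
outer loop
vertex 2.252 1.586 -3.796
vertex 1.278 1.415 -3.855
vertex 1.879 2.146 -4.144
endloop
endfacet
facet normal 0.734 0.637 0.238
outer loop
vertex 2.252 1.586 -3.796
vertex 1.879 2.146 -4.144
vertex 1.002 2.365 -2.025
endloop
endfacet
facet normal 0.133 -0.457 -0.879
outer loop
vertex 1.879 2.146 -4.144
vertex 1.278 1.415 -3.855
vertex 1.155 2.278 -4.322
endloop
endfacet
facet normal 0.185 0.982 -0.025
outer loop
vertex 1.879 2.146 -4.144
vertex 1.155 2.278 -4.322
vertex 1.002 2.365 -2.025
endloop
endfacet
facet normal 0.134 -0.457 -0.879
outer loop
vertex 1.155 2.278 -4.322
vertex 1.278 1.415 -3.855
vertex 0.503 1.904 -4.227
endloop
endfacet
facet normal -0.504 0.861 -0.066
outer loop
vertex 1.155 2.278 -4.322
vertex 0.503 1.904 -4.227
vertex 1.002 2.365 -2.025
endloop
endfacet
facet normal 0.133 -0.458 -0.879
outer loop
vertex 0.503 1.904 -4.227
vertex 1.278 1.415 -3.855
vertex 0.305 1.243 -3.913
endloop
endfacet
facet normal -0.929 0.344 0.138
outer loop
vertex 0.503 1.904 -4.227
vertex 0.305 1.243 -3.913
vertex 1.002 2.365 -2.025
endloop
endfacet
facet normal 0.133 -0.458 -0.879
outer loop
vertex 0.305 1.243 -3.913
vertex 1.278 1.415 -3.855
vertex 0.678 0.683 -3.565
endloop
endfacet
facet normal -0.841 -0.268 0.470
outer loop
vertex 0.305 1.243 -3.913
vertex 0.678 0.683 -3.565
vertex 1.002 2.365 -2.025
endloop
endfacet
facet normal 0.133 -0.457 -0.879
outer loop
vertex 0.678 0.683 -3.565
vertex 1.278 1.415 -3.855
vertex 1.402 0.551 -3.387
endloop
endfacet
facet normal -0.292 -0.615 0.733
outer loop
vertex 0.678 0.683 -3.565
vertex 1.402 0.551 -3.387
vertex 1.002 2.365 -2.025
endloop
endfacet
facet normal 0.133 -0.457 -0.879
outer loop
vertex 1.402 0.551 -3.387
vertex 1.278 1.415 -3.855
vertex 2.054 0.925 -3.483
endloop
endfacet
facet normal 0.397 -0.493 0.774
outer loop
vertex 1.402 0.551 -3.387
vertex 2.054 0.925 -3.483
vertex 1.002 2.365 -2.025
endloop
endfacet
facet normal 0.133 -0.457 -0.880
outer loop
vertex 2.054 0.925 -3.483
vertex 1.278 1.415 -3.855
vertex 2.252 1.586 -3.796
endloop
endfacet
facet normal 0.822 0.024 0.570
outer loop
vertex 2.054 0.925 -3.483
vertex 2.252 1.586 -3.796
vertex 1.002 2.365 -2.025
endloop
endfacet
facet normal -0.995 -0.085 0.049
outer loop
vertex -0.492 0.341 2.129
vertex -0.4 -0.497 2.535
vertex -0.44 0.275 3.061
endloop
endfacet
facet normal -0.796 0.599 0.087
outer loop
vertex -0.492 0.341 2.129
vertex -0.44 0.275 3.061
vertex 0.023 0.955 2.614
endloop
endfacet
facet normal -0.425 0.753 -0.502
outer loop
vertex -0.492 0.341 2.129
vertex 0.023 0.955 2.614
vertex 0.348 0.602 1.81
endloop
endfacet
facet normal -0.394 0.163 -0.904
outer loop
vertex -0.492 0.341 2.129
vertex 0.348 0.602 1.81
vertex 0.087 -0.295 1.762
endloop
endfacet
facet normal -0.746 -0.355 -0.563
outer loop
vertex -0.492 0.341 2.129
vertex 0.087 -0.295 1.762
vertex -0.4 -0.497 2.535
endloop
endfacet
facet normal -0.360 0.671 0.648
outer loop
vertex 0.023 0.955 2.614
vertex -0.44 0.275 3.061
vertex 0.433 0.495 3.318
endloop
endfacet
facet normal -0.682 -0.435 0.587
outer loop
vertex -0.44 0.275 3.061
vertex -0.4 -0.497 2.535
vertex 0.172 -0.402 3.27
endloop
endfacet
facet normal -0.281 -0.870 -0.405
outer loop
vertex -0.4 -0.497 2.535
vertex 0.087 -0.295 1.762
vertex 0.497 -0.755 2.466
endloop
endfacet
facet normal 0.290 -0.033 -0.956
outer loop
vertex 0.087 -0.295 1.762
vertex 0.348 0.602 1.81
vertex 0.96 -0.075 2.019
endloop
endfacet
facet normal 0.241 0.921 -0.307
outer loop
vertex 0.348 0.602 1.81
vertex 0.023 0.955 2.614
vertex 0.92 0.697 2.545
endloop
endfacet
facet normal 0.394 -0.163 0.904
outer loop
vertex 1.012 -0.141 2.951
vertex 0.433 0.495 3.318
vertex 0.172 -0.402 3.27
endloop
endfacet
facet normal 0.425 -0.753 0.502
outer loop
vertex 1.012 -0.141 2.951
vertex 0.172 -0.402 3.27
vertex 0.497 -0.755 2.466
endloop
endfacet
facet normal 0.796 -0.599 -0.087
outer loop
vertex 1.012 -0.141 2.951
vertex 0.497 -0.755 2.466
vertex 0.96 -0.075 2.019
endloop
endfacet
facet normal 0.995 0.085 -0.049
outer loop
vertex 1.012 -0.141 2.951
vertex 0.96 -0.075 2.019
vertex 0.92 0.697 2.545
endloop
endfacet
facet normal 0.746 0.355 0.563
outer loop
vertex 1.012 -0.141 2.951
vertex 0.92 0.697 2.545
vertex 0.433 0.495 3.318
endloop
endfacet
facet normal -0.290 0.033 0.956
outer loop
vertex 0.172 -0.402 3.27
vertex 0.433 0.495 3.318
vertex -0.44 0.275 3.061
endloop
endfacet
facet normal -0.241 -0.921 0.307
outer loop
vertex 0.497 -0.755 2.466
vertex 0.172 -0.402 3.27
vertex -0.4 -0.497 2.535
endloop
endfacet
facet normal 0.360 -0.671 -0.648
outer loop
vertex 0.96 -0.075 2.019
vertex 0.497 -0.755 2.466
vertex 0.087 -0.295 1.762
endloop
endfacet
facet normal 0.682 0.435 -0.587
outer loop
vertex 0.92 0.697 2.545
vertex 0.96 -0.075 2.019
vertex 0.348 0.602 1.81
endloop
endfacet
facet normal 0.281 0.870 0.405
outer loop
vertex 0.433 0.495 3.318
vertex 0.92 0.697 2.545
vertex 0.023 0.955 2.614
endloop
endfacet

endsolid


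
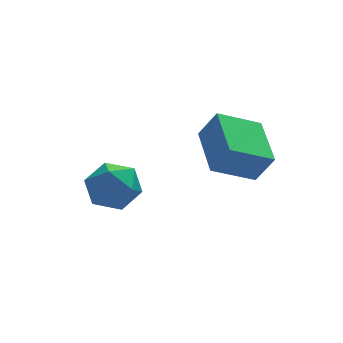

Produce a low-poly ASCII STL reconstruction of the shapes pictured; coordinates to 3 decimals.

solid 
facet normal -0.525 0.246 0.815
outer loop
vertex -0.343 1.404 -0.976
vertex -1.244 0.772 -1.366
vertex -0.431 0.276 -0.692
endloop
endfacet
facet normal 0.174 0.228 0.958
outer loop
vertex -0.343 1.404 -0.976
vertex -0.431 0.276 -0.692
vertex 0.605 0.724 -0.987
endloop
endfacet
facet normal 0.501 0.690 0.523
outer loop
vertex -0.343 1.404 -0.976
vertex 0.605 0.724 -0.987
vertex 0.433 1.498 -1.843
endloop
endfacet
facet normal 0.003 0.994 0.111
outer loop
vertex -0.343 1.404 -0.976
vertex 0.433 1.498 -1.843
vertex -0.71 1.528 -2.077
endloop
endfacet
facet normal -0.631 0.719 0.291
outer loop
vertex -0.343 1.404 -0.976
vertex -0.71 1.528 -2.077
vertex -1.244 0.772 -1.366
endloop
endfacet
facet normal 0.414 -0.427 0.804
outer loop
vertex 0.605 0.724 -0.987
vertex -0.431 0.276 -0.692
vertex 0.29 -0.328 -1.383
endloop
endfacet
facet normal -0.717 -0.397 0.573
outer loop
vertex -0.431 0.276 -0.692
vertex -1.244 0.772 -1.366
vertex -0.853 -0.298 -1.617
endloop
endfacet
facet normal -0.888 0.369 -0.274
outer loop
vertex -1.244 0.772 -1.366
vertex -0.71 1.528 -2.077
vertex -1.025 0.476 -2.473
endloop
endfacet
facet normal 0.137 0.812 -0.567
outer loop
vertex -0.71 1.528 -2.077
vertex 0.433 1.498 -1.843
vertex 0.011 0.924 -2.768
endloop
endfacet
facet normal 0.942 0.321 0.101
outer loop
vertex 0.433 1.498 -1.843
vertex 0.605 0.724 -0.987
vertex 0.824 0.428 -2.094
endloop
endfacet
facet normal -0.003 -0.994 -0.111
outer loop
vertex -0.077 -0.204 -2.484
vertex 0.29 -0.328 -1.383
vertex -0.853 -0.298 -1.617
endloop
endfacet
facet normal -0.501 -0.690 -0.523
outer loop
vertex -0.077 -0.204 -2.484
vertex -0.853 -0.298 -1.617
vertex -1.025 0.476 -2.473
endloop
endfacet
facet normal -0.174 -0.228 -0.958
outer loop
vertex -0.077 -0.204 -2.484
vertex -1.025 0.476 -2.473
vertex 0.011 0.924 -2.768
endloop
endfacet
facet normal 0.525 -0.246 -0.815
outer loop
vertex -0.077 -0.204 -2.484
vertex 0.011 0.924 -2.768
vertex 0.824 0.428 -2.094
endloop
endfacet
facet normal 0.631 -0.719 -0.291
outer loop
vertex -0.077 -0.204 -2.484
vertex 0.824 0.428 -2.094
vertex 0.29 -0.328 -1.383
endloop
endfacet
facet normal -0.137 -0.812 0.567
outer loop
vertex -0.853 -0.298 -1.617
vertex 0.29 -0.328 -1.383
vertex -0.431 0.276 -0.692
endloop
endfacet
facet normal -0.942 -0.321 -0.101
outer loop
vertex -1.025 0.476 -2.473
vertex -0.853 -0.298 -1.617
vertex -1.244 0.772 -1.366
endloop
endfacet
facet normal -0.414 0.427 -0.804
outer loop
vertex 0.011 0.924 -2.768
vertex -1.025 0.476 -2.473
vertex -0.71 1.528 -2.077
endloop
endfacet
facet normal 0.717 0.397 -0.573
outer loop
vertex 0.824 0.428 -2.094
vertex 0.011 0.924 -2.768
vertex 0.433 1.498 -1.843
endloop
endfacet
facet normal 0.888 -0.369 0.274
outer loop
vertex 0.29 -0.328 -1.383
vertex 0.824 0.428 -2.094
vertex 0.605 0.724 -0.987
endloop
endfacet
facet normal -0.445 0.229 -0.866
outer loop
vertex 2.272 -3.635 1.51
vertex 2.399 -1.516 2.006
vertex 3.899 -3.543 0.699
endloop
endfacet
facet normal -0.059 -0.972 -0.228
outer loop
vertex 4.481 -3.844 1.834
vertex 2.272 -3.635 1.51
vertex 3.899 -3.543 0.699
endloop
endfacet
facet normal -0.444 0.230 -0.866
outer loop
vertex 3.899 -3.543 0.699
vertex 2.399 -1.516 2.006
vertex 4.026 -1.424 1.196
endloop
endfacet
facet normal 0.894 0.051 -0.445
outer loop
vertex 4.026 -1.424 1.196
vertex 4.481 -3.844 1.834
vertex 3.899 -3.543 0.699
endloop
endfacet
facet normal -0.894 -0.051 0.445
outer loop
vertex 2.272 -3.635 1.51
vertex 2.981 -1.817 3.141
vertex 2.399 -1.516 2.006
endloop
endfacet
facet normal -0.059 -0.972 -0.228
outer loop
vertex 2.854 -3.936 2.644
vertex 2.272 -3.635 1.51
vertex 4.481 -3.844 1.834
endloop
endfacet
facet normal -0.894 -0.051 0.445
outer loop
vertex 2.854 -3.936 2.644
vertex 2.981 -1.817 3.141
vertex 2.272 -3.635 1.51
endloop
endfacet
facet normal 0.058 0.972 0.228
outer loop
vertex 2.399 -1.516 2.006
vertex 2.981 -1.817 3.141
vertex 4.026 -1.424 1.196
endloop
endfacet
facet normal 0.894 0.051 -0.445
outer loop
vertex 4.608 -1.725 2.33
vertex 4.481 -3.844 1.834
vertex 4.026 -1.424 1.196
endloop
endfacet
facet normal 0.059 0.972 0.228
outer loop
vertex 4.026 -1.424 1.196
vertex 2.981 -1.817 3.141
vertex 4.608 -1.725 2.33
endloop
endfacet
facet normal 0.444 -0.229 0.866
outer loop
vertex 4.608 -1.725 2.33
vertex 2.854 -3.936 2.644
vertex 4.481 -3.844 1.834
endloop
endfacet
facet normal 0.445 -0.230 0.866
outer loop
vertex 2.981 -1.817 3.141
vertex 2.854 -3.936 2.644
vertex 4.608 -1.725 2.33
endloop
endfacet

endsolid


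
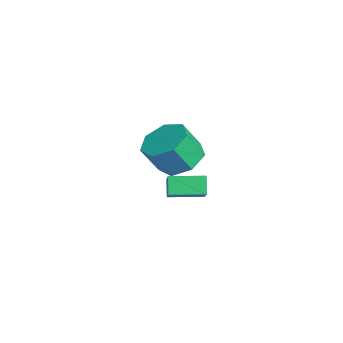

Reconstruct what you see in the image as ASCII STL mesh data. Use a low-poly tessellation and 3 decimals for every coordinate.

solid 
facet normal -0.614 0.146 0.776
outer loop
vertex -1.767 -1.729 0.784
vertex -1.47 -0.402 0.77
vertex -2.927 -1.48 -0.181
endloop
endfacet
facet normal -0.218 -0.976 0.011
outer loop
vertex -2.43 -1.598 -0.81
vertex -1.767 -1.729 0.784
vertex -2.927 -1.48 -0.181
endloop
endfacet
facet normal -0.614 0.146 0.776
outer loop
vertex -2.927 -1.48 -0.181
vertex -1.47 -0.402 0.77
vertex -2.631 -0.153 -0.196
endloop
endfacet
facet normal -0.759 0.162 -0.630
outer loop
vertex -2.631 -0.153 -0.196
vertex -2.43 -1.598 -0.81
vertex -2.927 -1.48 -0.181
endloop
endfacet
facet normal 0.759 -0.163 0.630
outer loop
vertex -1.767 -1.729 0.784
vertex -0.973 -0.52 0.141
vertex -1.47 -0.402 0.77
endloop
endfacet
facet normal -0.218 -0.976 0.010
outer loop
vertex -1.269 -1.847 0.156
vertex -1.767 -1.729 0.784
vertex -2.43 -1.598 -0.81
endloop
endfacet
facet normal 0.758 -0.162 0.632
outer loop
vertex -1.269 -1.847 0.156
vertex -0.973 -0.52 0.141
vertex -1.767 -1.729 0.784
endloop
endfacet
facet normal 0.218 0.976 -0.011
outer loop
vertex -1.47 -0.402 0.77
vertex -0.973 -0.52 0.141
vertex -2.631 -0.153 -0.196
endloop
endfacet
facet normal -0.758 0.163 -0.632
outer loop
vertex -2.133 -0.271 -0.824
vertex -2.43 -1.598 -0.81
vertex -2.631 -0.153 -0.196
endloop
endfacet
facet normal 0.218 0.976 -0.010
outer loop
vertex -2.631 -0.153 -0.196
vertex -0.973 -0.52 0.141
vertex -2.133 -0.271 -0.824
endloop
endfacet
facet normal 0.614 -0.146 -0.776
outer loop
vertex -2.133 -0.271 -0.824
vertex -1.269 -1.847 0.156
vertex -2.43 -1.598 -0.81
endloop
endfacet
facet normal 0.614 -0.146 -0.776
outer loop
vertex -0.973 -0.52 0.141
vertex -1.269 -1.847 0.156
vertex -2.133 -0.271 -0.824
endloop
endfacet
facet normal -0.013 0.507 -0.862
outer loop
vertex 1.353 -1.269 3.841
vertex 0.882 -1.943 3.451
vertex 0.567 -1.209 3.888
endloop
endfacet
facet normal 0.096 0.859 0.504
outer loop
vertex 1.353 -1.269 3.841
vertex 0.567 -1.209 3.888
vertex 1.368 -1.903 4.919
endloop
endfacet
facet normal 0.095 0.858 0.504
outer loop
vertex 1.368 -1.903 4.919
vertex 0.567 -1.209 3.888
vertex 0.582 -1.843 4.965
endloop
endfacet
facet normal 0.012 -0.507 0.862
outer loop
vertex 1.368 -1.903 4.919
vertex 0.582 -1.843 4.965
vertex 0.898 -2.577 4.529
endloop
endfacet
facet normal -0.012 0.508 -0.861
outer loop
vertex 0.567 -1.209 3.888
vertex 0.882 -1.943 3.451
vertex 0.019 -1.702 3.605
endloop
endfacet
facet normal -0.720 0.594 0.360
outer loop
vertex 0.567 -1.209 3.888
vertex 0.019 -1.702 3.605
vertex 0.582 -1.843 4.965
endloop
endfacet
facet normal -0.720 0.594 0.359
outer loop
vertex 0.582 -1.843 4.965
vertex 0.019 -1.702 3.605
vertex 0.034 -2.336 4.683
endloop
endfacet
facet normal 0.012 -0.507 0.862
outer loop
vertex 0.582 -1.843 4.965
vertex 0.034 -2.336 4.683
vertex 0.898 -2.577 4.529
endloop
endfacet
facet normal -0.012 0.507 -0.862
outer loop
vertex 0.019 -1.702 3.605
vertex 0.882 -1.943 3.451
vertex 0.12 -2.376 3.207
endloop
endfacet
facet normal -0.992 -0.116 -0.055
outer loop
vertex 0.019 -1.702 3.605
vertex 0.12 -2.376 3.207
vertex 0.034 -2.336 4.683
endloop
endfacet
facet normal -0.992 -0.116 -0.055
outer loop
vertex 0.034 -2.336 4.683
vertex 0.12 -2.376 3.207
vertex 0.135 -3.01 4.284
endloop
endfacet
facet normal 0.012 -0.508 0.861
outer loop
vertex 0.034 -2.336 4.683
vertex 0.135 -3.01 4.284
vertex 0.898 -2.577 4.529
endloop
endfacet
facet normal -0.012 0.507 -0.862
outer loop
vertex 0.12 -2.376 3.207
vertex 0.882 -1.943 3.451
vertex 0.796 -2.724 2.993
endloop
endfacet
facet normal -0.517 -0.741 -0.429
outer loop
vertex 0.12 -2.376 3.207
vertex 0.796 -2.724 2.993
vertex 0.135 -3.01 4.284
endloop
endfacet
facet normal -0.517 -0.741 -0.429
outer loop
vertex 0.135 -3.01 4.284
vertex 0.796 -2.724 2.993
vertex 0.811 -3.358 4.07
endloop
endfacet
facet normal 0.011 -0.508 0.862
outer loop
vertex 0.135 -3.01 4.284
vertex 0.811 -3.358 4.07
vertex 0.898 -2.577 4.529
endloop
endfacet
facet normal -0.012 0.507 -0.862
outer loop
vertex 0.796 -2.724 2.993
vertex 0.882 -1.943 3.451
vertex 1.537 -2.484 3.124
endloop
endfacet
facet normal 0.346 -0.806 -0.480
outer loop
vertex 0.796 -2.724 2.993
vertex 1.537 -2.484 3.124
vertex 0.811 -3.358 4.07
endloop
endfacet
facet normal 0.346 -0.806 -0.480
outer loop
vertex 0.811 -3.358 4.07
vertex 1.537 -2.484 3.124
vertex 1.552 -3.118 4.201
endloop
endfacet
facet normal 0.012 -0.508 0.861
outer loop
vertex 0.811 -3.358 4.07
vertex 1.552 -3.118 4.201
vertex 0.898 -2.577 4.529
endloop
endfacet
facet normal -0.011 0.507 -0.862
outer loop
vertex 1.537 -2.484 3.124
vertex 0.882 -1.943 3.451
vertex 1.785 -1.836 3.502
endloop
endfacet
facet normal 0.949 -0.265 -0.169
outer loop
vertex 1.537 -2.484 3.124
vertex 1.785 -1.836 3.502
vertex 1.552 -3.118 4.201
endloop
endfacet
facet normal 0.949 -0.265 -0.169
outer loop
vertex 1.552 -3.118 4.201
vertex 1.785 -1.836 3.502
vertex 1.8 -2.47 4.579
endloop
endfacet
facet normal 0.012 -0.507 0.862
outer loop
vertex 1.552 -3.118 4.201
vertex 1.8 -2.47 4.579
vertex 0.898 -2.577 4.529
endloop
endfacet
facet normal -0.011 0.507 -0.862
outer loop
vertex 1.785 -1.836 3.502
vertex 0.882 -1.943 3.451
vertex 1.353 -1.269 3.841
endloop
endfacet
facet normal 0.837 0.477 0.269
outer loop
vertex 1.785 -1.836 3.502
vertex 1.353 -1.269 3.841
vertex 1.8 -2.47 4.579
endloop
endfacet
facet normal 0.837 0.477 0.269
outer loop
vertex 1.8 -2.47 4.579
vertex 1.353 -1.269 3.841
vertex 1.368 -1.903 4.919
endloop
endfacet
facet normal 0.012 -0.507 0.862
outer loop
vertex 1.8 -2.47 4.579
vertex 1.368 -1.903 4.919
vertex 0.898 -2.577 4.529
endloop
endfacet

endsolid


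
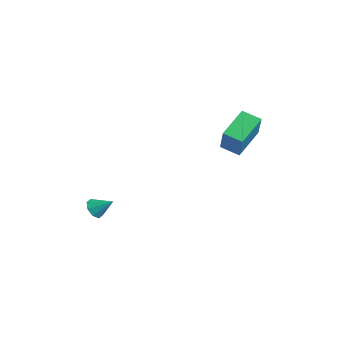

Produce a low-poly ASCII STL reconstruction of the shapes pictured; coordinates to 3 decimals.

solid 
facet normal -0.594 -0.567 -0.571
outer loop
vertex -3.004 -2.468 -3.523
vertex -3.459 -2.472 -3.046
vertex -3.33 -2.085 -3.564
endloop
endfacet
facet normal 0.696 0.542 -0.472
outer loop
vertex -3.004 -2.468 -3.523
vertex -3.33 -2.085 -3.564
vertex -2.741 -1.788 -2.354
endloop
endfacet
facet normal -0.595 -0.566 -0.571
outer loop
vertex -3.33 -2.085 -3.564
vertex -3.459 -2.472 -3.046
vertex -3.732 -1.928 -3.301
endloop
endfacet
facet normal 0.163 0.937 -0.309
outer loop
vertex -3.33 -2.085 -3.564
vertex -3.732 -1.928 -3.301
vertex -2.741 -1.788 -2.354
endloop
endfacet
facet normal -0.594 -0.566 -0.572
outer loop
vertex -3.732 -1.928 -3.301
vertex -3.459 -2.472 -3.046
vertex -3.974 -2.09 -2.889
endloop
endfacet
facet normal -0.309 0.933 0.185
outer loop
vertex -3.732 -1.928 -3.301
vertex -3.974 -2.09 -2.889
vertex -2.741 -1.788 -2.354
endloop
endfacet
facet normal -0.594 -0.566 -0.571
outer loop
vertex -3.974 -2.09 -2.889
vertex -3.459 -2.472 -3.046
vertex -3.915 -2.476 -2.568
endloop
endfacet
facet normal -0.443 0.532 0.721
outer loop
vertex -3.974 -2.09 -2.889
vertex -3.915 -2.476 -2.568
vertex -2.741 -1.788 -2.354
endloop
endfacet
facet normal -0.595 -0.565 -0.572
outer loop
vertex -3.915 -2.476 -2.568
vertex -3.459 -2.472 -3.046
vertex -3.589 -2.86 -2.528
endloop
endfacet
facet normal -0.160 -0.033 0.987
outer loop
vertex -3.915 -2.476 -2.568
vertex -3.589 -2.86 -2.528
vertex -2.741 -1.788 -2.354
endloop
endfacet
facet normal -0.594 -0.565 -0.572
outer loop
vertex -3.589 -2.86 -2.528
vertex -3.459 -2.472 -3.046
vertex -3.187 -3.017 -2.79
endloop
endfacet
facet normal 0.371 -0.427 0.825
outer loop
vertex -3.589 -2.86 -2.528
vertex -3.187 -3.017 -2.79
vertex -2.741 -1.788 -2.354
endloop
endfacet
facet normal -0.595 -0.565 -0.572
outer loop
vertex -3.187 -3.017 -2.79
vertex -3.459 -2.472 -3.046
vertex -2.945 -2.854 -3.203
endloop
endfacet
facet normal 0.845 -0.423 0.328
outer loop
vertex -3.187 -3.017 -2.79
vertex -2.945 -2.854 -3.203
vertex -2.741 -1.788 -2.354
endloop
endfacet
facet normal -0.595 -0.565 -0.572
outer loop
vertex -2.945 -2.854 -3.203
vertex -3.459 -2.472 -3.046
vertex -3.004 -2.468 -3.523
endloop
endfacet
facet normal 0.978 -0.022 -0.207
outer loop
vertex -2.945 -2.854 -3.203
vertex -3.004 -2.468 -3.523
vertex -2.741 -1.788 -2.354
endloop
endfacet
facet normal -0.528 0.229 -0.818
outer loop
vertex 0.536 3.63 3.331
vertex 1.363 4.239 2.967
vertex 1.251 2.131 2.45
endloop
endfacet
facet normal -0.759 -0.559 0.334
outer loop
vertex 2.197 1.721 3.913
vertex 0.536 3.63 3.331
vertex 1.251 2.131 2.45
endloop
endfacet
facet normal -0.529 0.229 -0.817
outer loop
vertex 1.251 2.131 2.45
vertex 1.363 4.239 2.967
vertex 2.078 2.74 2.085
endloop
endfacet
facet normal 0.380 -0.797 -0.469
outer loop
vertex 2.078 2.74 2.085
vertex 2.197 1.721 3.913
vertex 1.251 2.131 2.45
endloop
endfacet
facet normal -0.380 0.797 0.469
outer loop
vertex 0.536 3.63 3.331
vertex 2.309 3.829 4.43
vertex 1.363 4.239 2.967
endloop
endfacet
facet normal -0.759 -0.559 0.334
outer loop
vertex 1.482 3.22 4.795
vertex 0.536 3.63 3.331
vertex 2.197 1.721 3.913
endloop
endfacet
facet normal -0.380 0.797 0.469
outer loop
vertex 1.482 3.22 4.795
vertex 2.309 3.829 4.43
vertex 0.536 3.63 3.331
endloop
endfacet
facet normal 0.759 0.559 -0.334
outer loop
vertex 1.363 4.239 2.967
vertex 2.309 3.829 4.43
vertex 2.078 2.74 2.085
endloop
endfacet
facet normal 0.380 -0.797 -0.469
outer loop
vertex 3.024 2.33 3.549
vertex 2.197 1.721 3.913
vertex 2.078 2.74 2.085
endloop
endfacet
facet normal 0.759 0.559 -0.334
outer loop
vertex 2.078 2.74 2.085
vertex 2.309 3.829 4.43
vertex 3.024 2.33 3.549
endloop
endfacet
facet normal 0.528 -0.229 0.818
outer loop
vertex 3.024 2.33 3.549
vertex 1.482 3.22 4.795
vertex 2.197 1.721 3.913
endloop
endfacet
facet normal 0.529 -0.228 0.817
outer loop
vertex 2.309 3.829 4.43
vertex 1.482 3.22 4.795
vertex 3.024 2.33 3.549
endloop
endfacet

endsolid


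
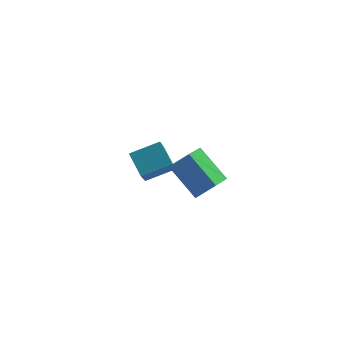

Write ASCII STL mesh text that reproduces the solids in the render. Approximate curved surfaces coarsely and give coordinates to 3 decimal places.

solid 
facet normal -0.936 -0.163 -0.313
outer loop
vertex 0.491 2.893 -0.486
vertex 0.806 4.124 -2.069
vertex 0.937 1.796 -1.251
endloop
endfacet
facet normal -0.155 -0.607 0.780
outer loop
vertex 2.434 2.056 -0.751
vertex 0.491 2.893 -0.486
vertex 0.937 1.796 -1.251
endloop
endfacet
facet normal -0.936 -0.163 -0.313
outer loop
vertex 0.937 1.796 -1.251
vertex 0.806 4.124 -2.069
vertex 1.252 3.027 -2.834
endloop
endfacet
facet normal 0.316 -0.778 -0.542
outer loop
vertex 1.252 3.027 -2.834
vertex 2.434 2.056 -0.751
vertex 0.937 1.796 -1.251
endloop
endfacet
facet normal -0.316 0.778 0.542
outer loop
vertex 0.491 2.893 -0.486
vertex 2.303 4.384 -1.569
vertex 0.806 4.124 -2.069
endloop
endfacet
facet normal -0.155 -0.607 0.780
outer loop
vertex 1.988 3.153 0.014
vertex 0.491 2.893 -0.486
vertex 2.434 2.056 -0.751
endloop
endfacet
facet normal -0.316 0.778 0.542
outer loop
vertex 1.988 3.153 0.014
vertex 2.303 4.384 -1.569
vertex 0.491 2.893 -0.486
endloop
endfacet
facet normal 0.155 0.607 -0.780
outer loop
vertex 0.806 4.124 -2.069
vertex 2.303 4.384 -1.569
vertex 1.252 3.027 -2.834
endloop
endfacet
facet normal 0.316 -0.778 -0.542
outer loop
vertex 2.749 3.287 -2.334
vertex 2.434 2.056 -0.751
vertex 1.252 3.027 -2.834
endloop
endfacet
facet normal 0.155 0.607 -0.780
outer loop
vertex 1.252 3.027 -2.834
vertex 2.303 4.384 -1.569
vertex 2.749 3.287 -2.334
endloop
endfacet
facet normal 0.936 0.163 0.313
outer loop
vertex 2.749 3.287 -2.334
vertex 1.988 3.153 0.014
vertex 2.434 2.056 -0.751
endloop
endfacet
facet normal 0.936 0.163 0.313
outer loop
vertex 2.303 4.384 -1.569
vertex 1.988 3.153 0.014
vertex 2.749 3.287 -2.334
endloop
endfacet
facet normal -0.741 0.008 -0.671
outer loop
vertex 1.791 -2.009 3.06
vertex 2.458 -0.837 2.338
vertex 2.813 -3.294 1.916
endloop
endfacet
facet normal -0.436 -0.767 0.472
outer loop
vertex 3.702 -3.303 2.722
vertex 1.791 -2.009 3.06
vertex 2.813 -3.294 1.916
endloop
endfacet
facet normal -0.741 0.008 -0.671
outer loop
vertex 2.813 -3.294 1.916
vertex 2.458 -0.837 2.338
vertex 3.479 -2.121 1.195
endloop
endfacet
facet normal 0.512 -0.642 -0.571
outer loop
vertex 3.479 -2.121 1.195
vertex 3.702 -3.303 2.722
vertex 2.813 -3.294 1.916
endloop
endfacet
facet normal -0.511 0.643 0.571
outer loop
vertex 1.791 -2.009 3.06
vertex 3.347 -0.846 3.144
vertex 2.458 -0.837 2.338
endloop
endfacet
facet normal -0.436 -0.766 0.472
outer loop
vertex 2.681 -2.019 3.865
vertex 1.791 -2.009 3.06
vertex 3.702 -3.303 2.722
endloop
endfacet
facet normal -0.511 0.642 0.572
outer loop
vertex 2.681 -2.019 3.865
vertex 3.347 -0.846 3.144
vertex 1.791 -2.009 3.06
endloop
endfacet
facet normal 0.436 0.766 -0.472
outer loop
vertex 2.458 -0.837 2.338
vertex 3.347 -0.846 3.144
vertex 3.479 -2.121 1.195
endloop
endfacet
facet normal 0.510 -0.643 -0.572
outer loop
vertex 4.369 -2.131 2.0
vertex 3.702 -3.303 2.722
vertex 3.479 -2.121 1.195
endloop
endfacet
facet normal 0.436 0.767 -0.472
outer loop
vertex 3.479 -2.121 1.195
vertex 3.347 -0.846 3.144
vertex 4.369 -2.131 2.0
endloop
endfacet
facet normal 0.741 -0.008 0.671
outer loop
vertex 4.369 -2.131 2.0
vertex 2.681 -2.019 3.865
vertex 3.702 -3.303 2.722
endloop
endfacet
facet normal 0.741 -0.008 0.671
outer loop
vertex 3.347 -0.846 3.144
vertex 2.681 -2.019 3.865
vertex 4.369 -2.131 2.0
endloop
endfacet

endsolid


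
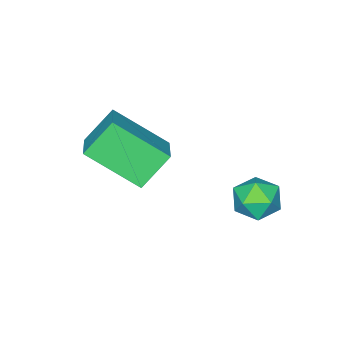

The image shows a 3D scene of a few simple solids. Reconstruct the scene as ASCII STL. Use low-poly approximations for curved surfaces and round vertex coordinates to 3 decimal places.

solid 
facet normal -0.650 -0.645 -0.401
outer loop
vertex 2.387 0.011 1.666
vertex 1.657 1.408 0.605
vertex 3.226 -0.257 0.737
endloop
endfacet
facet normal 0.384 -0.735 0.559
outer loop
vertex 4.163 0.672 1.315
vertex 2.387 0.011 1.666
vertex 3.226 -0.257 0.737
endloop
endfacet
facet normal -0.650 -0.645 -0.401
outer loop
vertex 3.226 -0.257 0.737
vertex 1.657 1.408 0.605
vertex 2.496 1.14 -0.324
endloop
endfacet
facet normal 0.655 -0.209 -0.726
outer loop
vertex 2.496 1.14 -0.324
vertex 4.163 0.672 1.315
vertex 3.226 -0.257 0.737
endloop
endfacet
facet normal -0.655 0.209 0.726
outer loop
vertex 2.387 0.011 1.666
vertex 2.594 2.337 1.183
vertex 1.657 1.408 0.605
endloop
endfacet
facet normal 0.384 -0.735 0.559
outer loop
vertex 3.324 0.94 2.244
vertex 2.387 0.011 1.666
vertex 4.163 0.672 1.315
endloop
endfacet
facet normal -0.655 0.209 0.726
outer loop
vertex 3.324 0.94 2.244
vertex 2.594 2.337 1.183
vertex 2.387 0.011 1.666
endloop
endfacet
facet normal -0.384 0.735 -0.559
outer loop
vertex 1.657 1.408 0.605
vertex 2.594 2.337 1.183
vertex 2.496 1.14 -0.324
endloop
endfacet
facet normal 0.655 -0.209 -0.726
outer loop
vertex 3.433 2.069 0.254
vertex 4.163 0.672 1.315
vertex 2.496 1.14 -0.324
endloop
endfacet
facet normal -0.384 0.735 -0.559
outer loop
vertex 2.496 1.14 -0.324
vertex 2.594 2.337 1.183
vertex 3.433 2.069 0.254
endloop
endfacet
facet normal 0.650 0.645 0.401
outer loop
vertex 3.433 2.069 0.254
vertex 3.324 0.94 2.244
vertex 4.163 0.672 1.315
endloop
endfacet
facet normal 0.650 0.645 0.401
outer loop
vertex 2.594 2.337 1.183
vertex 3.324 0.94 2.244
vertex 3.433 2.069 0.254
endloop
endfacet
facet normal 0.180 0.966 -0.188
outer loop
vertex 0.983 4.037 -1.568
vertex 0.233 4.189 -1.504
vertex 0.686 4.225 -0.886
endloop
endfacet
facet normal 0.737 0.662 0.138
outer loop
vertex 0.983 4.037 -1.568
vertex 0.686 4.225 -0.886
vertex 1.203 3.66 -0.937
endloop
endfacet
facet normal 0.957 0.116 -0.265
outer loop
vertex 0.983 4.037 -1.568
vertex 1.203 3.66 -0.937
vertex 1.07 3.274 -1.587
endloop
endfacet
facet normal 0.535 0.082 -0.841
outer loop
vertex 0.983 4.037 -1.568
vertex 1.07 3.274 -1.587
vertex 0.47 3.601 -1.937
endloop
endfacet
facet normal 0.055 0.606 -0.793
outer loop
vertex 0.983 4.037 -1.568
vertex 0.47 3.601 -1.937
vertex 0.233 4.189 -1.504
endloop
endfacet
facet normal 0.511 0.399 0.761
outer loop
vertex 1.203 3.66 -0.937
vertex 0.686 4.225 -0.886
vertex 0.59 3.579 -0.483
endloop
endfacet
facet normal -0.390 0.890 0.234
outer loop
vertex 0.686 4.225 -0.886
vertex 0.233 4.189 -1.504
vertex -0.01 3.906 -0.833
endloop
endfacet
facet normal -0.592 0.309 -0.744
outer loop
vertex 0.233 4.189 -1.504
vertex 0.47 3.601 -1.937
vertex -0.143 3.52 -1.483
endloop
endfacet
facet normal 0.185 -0.540 -0.821
outer loop
vertex 0.47 3.601 -1.937
vertex 1.07 3.274 -1.587
vertex 0.374 2.955 -1.534
endloop
endfacet
facet normal 0.868 -0.484 0.110
outer loop
vertex 1.07 3.274 -1.587
vertex 1.203 3.66 -0.937
vertex 0.827 2.991 -0.916
endloop
endfacet
facet normal -0.535 -0.082 0.841
outer loop
vertex 0.077 3.143 -0.852
vertex 0.59 3.579 -0.483
vertex -0.01 3.906 -0.833
endloop
endfacet
facet normal -0.957 -0.116 0.265
outer loop
vertex 0.077 3.143 -0.852
vertex -0.01 3.906 -0.833
vertex -0.143 3.52 -1.483
endloop
endfacet
facet normal -0.737 -0.662 -0.138
outer loop
vertex 0.077 3.143 -0.852
vertex -0.143 3.52 -1.483
vertex 0.374 2.955 -1.534
endloop
endfacet
facet normal -0.180 -0.966 0.188
outer loop
vertex 0.077 3.143 -0.852
vertex 0.374 2.955 -1.534
vertex 0.827 2.991 -0.916
endloop
endfacet
facet normal -0.055 -0.606 0.793
outer loop
vertex 0.077 3.143 -0.852
vertex 0.827 2.991 -0.916
vertex 0.59 3.579 -0.483
endloop
endfacet
facet normal -0.185 0.540 0.821
outer loop
vertex -0.01 3.906 -0.833
vertex 0.59 3.579 -0.483
vertex 0.686 4.225 -0.886
endloop
endfacet
facet normal -0.868 0.484 -0.110
outer loop
vertex -0.143 3.52 -1.483
vertex -0.01 3.906 -0.833
vertex 0.233 4.189 -1.504
endloop
endfacet
facet normal -0.511 -0.399 -0.761
outer loop
vertex 0.374 2.955 -1.534
vertex -0.143 3.52 -1.483
vertex 0.47 3.601 -1.937
endloop
endfacet
facet normal 0.390 -0.890 -0.234
outer loop
vertex 0.827 2.991 -0.916
vertex 0.374 2.955 -1.534
vertex 1.07 3.274 -1.587
endloop
endfacet
facet normal 0.592 -0.309 0.744
outer loop
vertex 0.59 3.579 -0.483
vertex 0.827 2.991 -0.916
vertex 1.203 3.66 -0.937
endloop
endfacet

endsolid
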